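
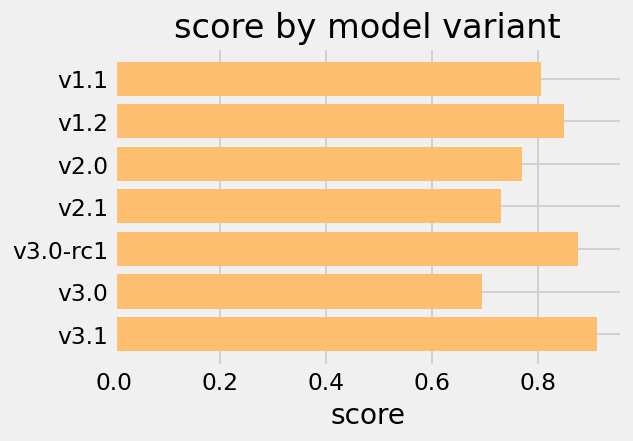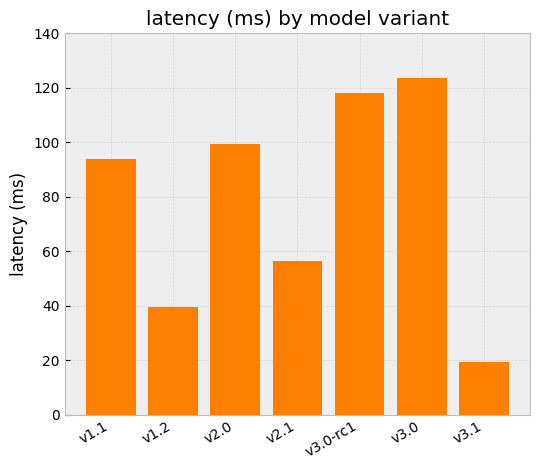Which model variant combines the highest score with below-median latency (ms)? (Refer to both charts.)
v3.1

Chart 2 median latency (ms) ≈ 100; below-median model variants: v1.2, v2.1, v3.1. Among those, v3.1 has the highest score (≈ 0.9).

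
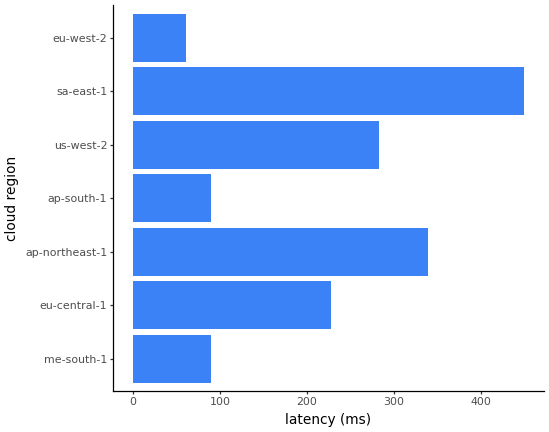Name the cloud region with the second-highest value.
Top 3: sa-east-1 ≈ 450, ap-northeast-1 ≈ 350, us-west-2 ≈ 300.

ap-northeast-1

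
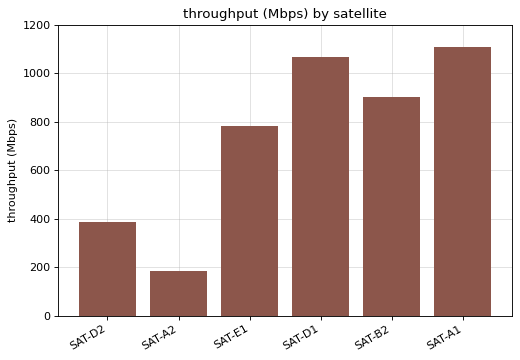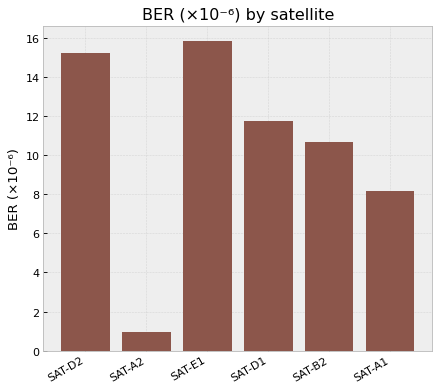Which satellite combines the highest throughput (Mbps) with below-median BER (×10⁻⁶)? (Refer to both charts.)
Chart 2 median BER (×10⁻⁶) ≈ 12; below-median satellites: SAT-A2, SAT-B2, SAT-A1. Among those, SAT-A1 has the highest throughput (Mbps) (≈ 1200).

SAT-A1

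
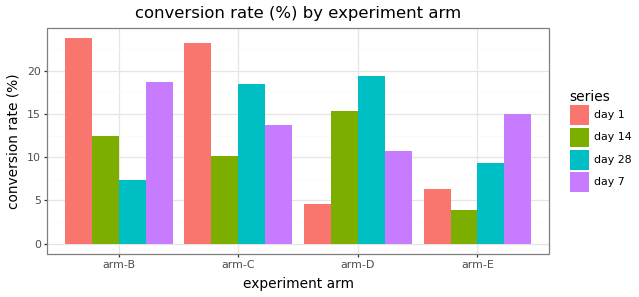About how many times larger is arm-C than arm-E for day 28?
arm-C ≈ 18, arm-E ≈ 10; 18/10 ≈ 1.8.

≈ 1.8×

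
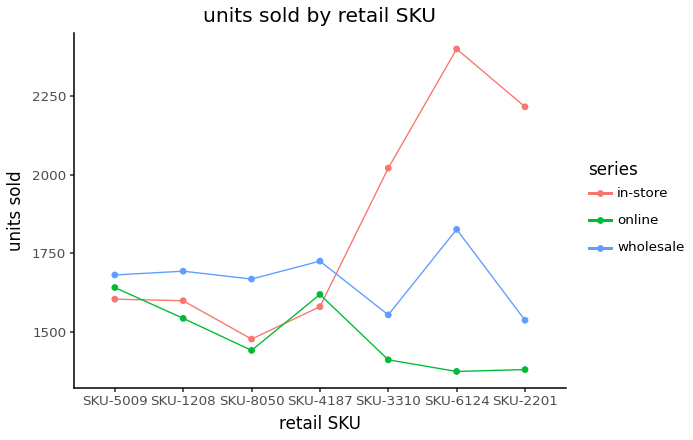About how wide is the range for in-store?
Max SKU-6124 ≈ 2400, min SKU-8050 ≈ 1500; range ≈ 900.

≈ 900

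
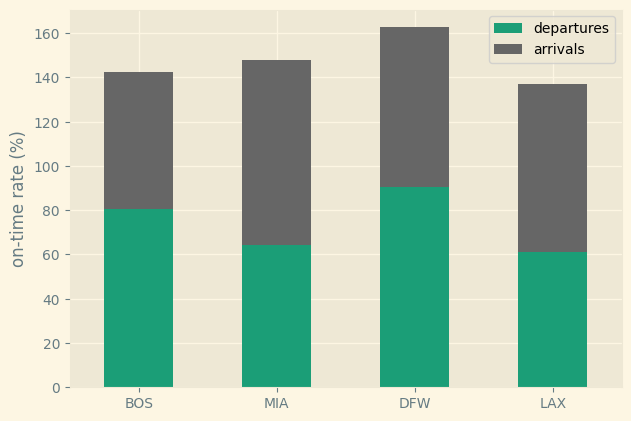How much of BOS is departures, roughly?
≈ 80

departures top ≈ 80, bottom ≈ 0; segment ≈ 80.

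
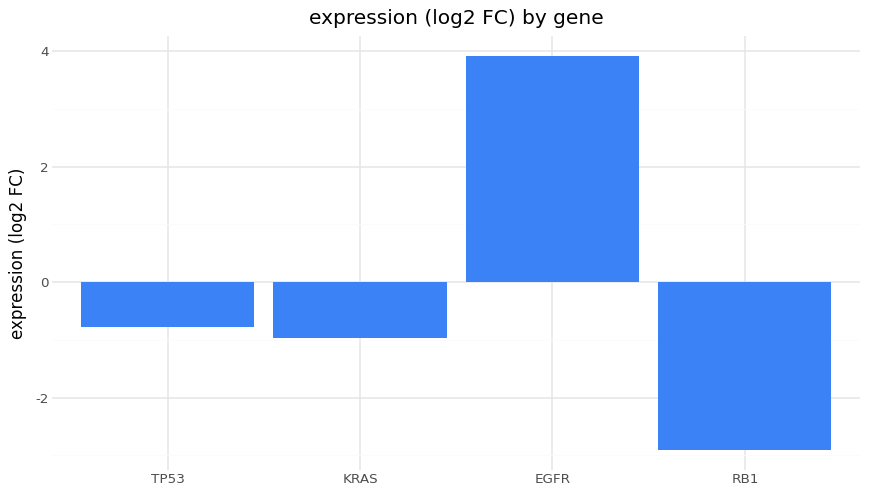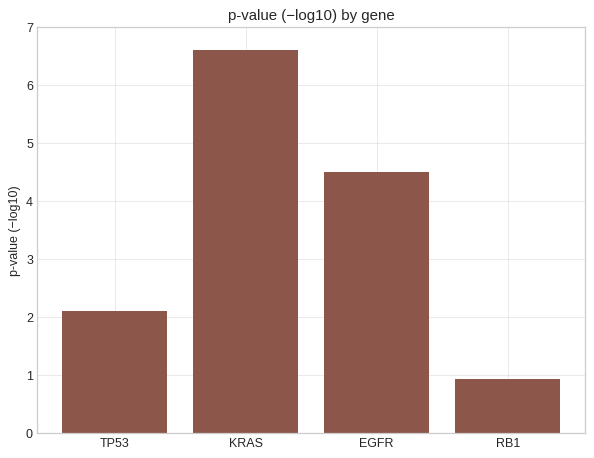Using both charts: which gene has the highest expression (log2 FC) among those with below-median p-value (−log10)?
Chart 2 median p-value (−log10) ≈ 3; below-median genes: TP53, RB1. Among those, TP53 has the highest expression (log2 FC) (≈ -1).

TP53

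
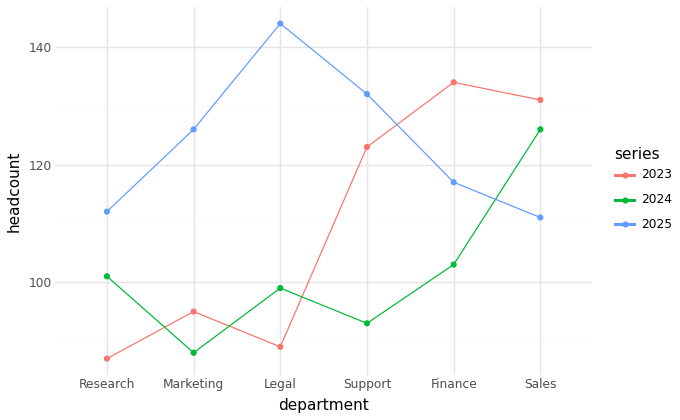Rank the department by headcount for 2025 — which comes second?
Support

Top 3 for 2025: Legal ≈ 145, Support ≈ 130, Marketing ≈ 125.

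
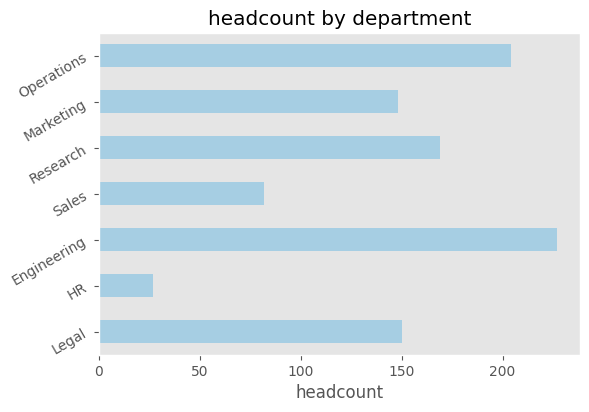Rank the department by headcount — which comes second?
Operations

Top 3: Engineering ≈ 220, Operations ≈ 200, Research ≈ 160.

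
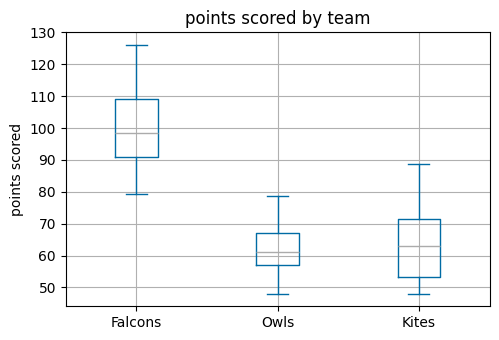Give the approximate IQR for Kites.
≈ 15

Q3 ≈ 70, Q1 ≈ 55; IQR ≈ 15.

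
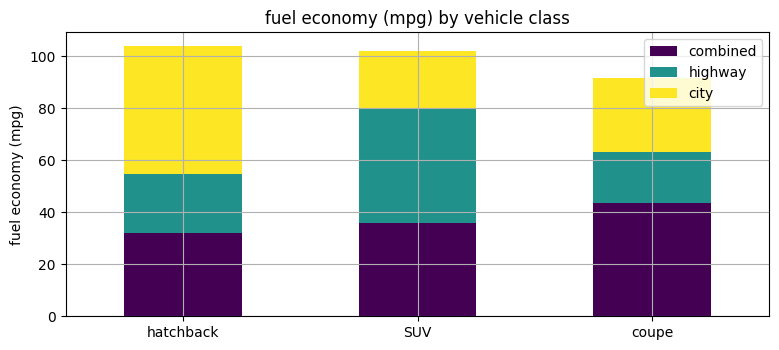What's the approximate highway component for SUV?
≈ 40

highway top ≈ 80, bottom ≈ 40; segment ≈ 40.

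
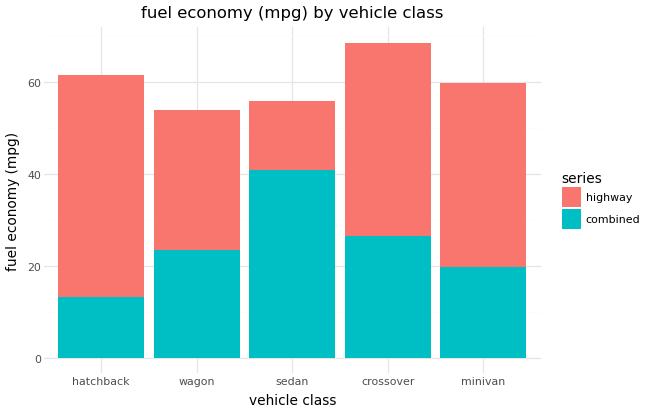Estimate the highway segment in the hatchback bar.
highway top ≈ 60, bottom ≈ 10; segment ≈ 50.

≈ 50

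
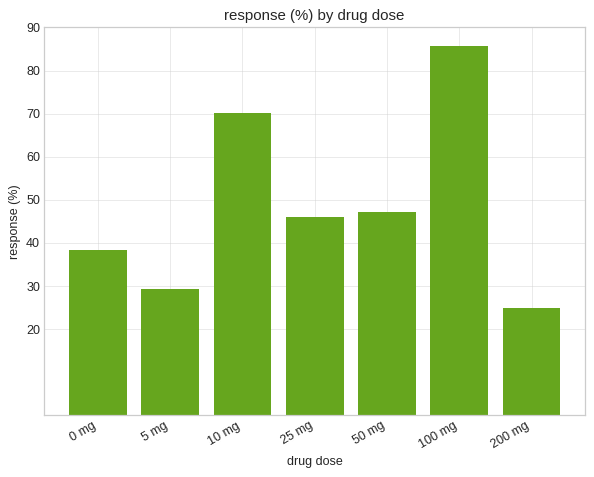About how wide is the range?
Max 100 mg ≈ 90, min 200 mg ≈ 20; range ≈ 70.

≈ 70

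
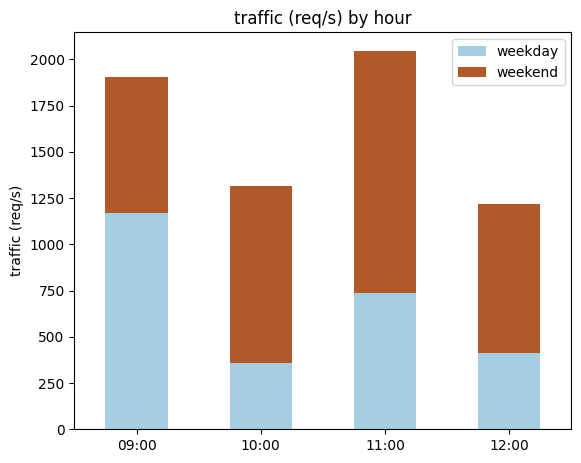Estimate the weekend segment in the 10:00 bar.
≈ 1000

weekend top ≈ 1400, bottom ≈ 400; segment ≈ 1000.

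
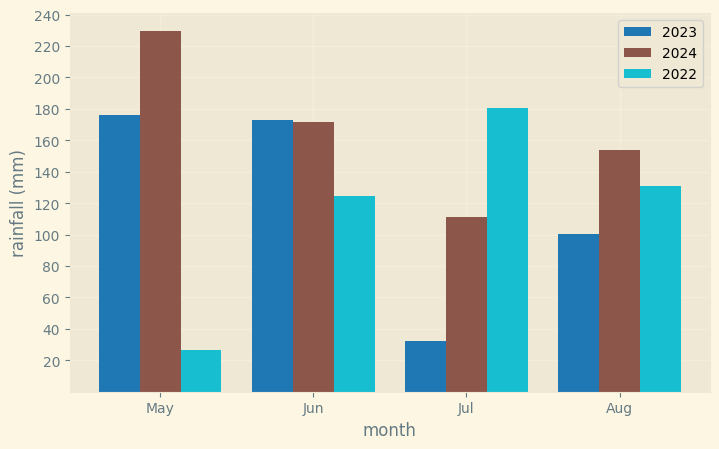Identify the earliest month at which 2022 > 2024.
Jul

Jun: 2022 ≈ 120 vs 2024 ≈ 180 (not yet); Jul: 2022 ≈ 180 vs 2024 ≈ 120 (first crossover).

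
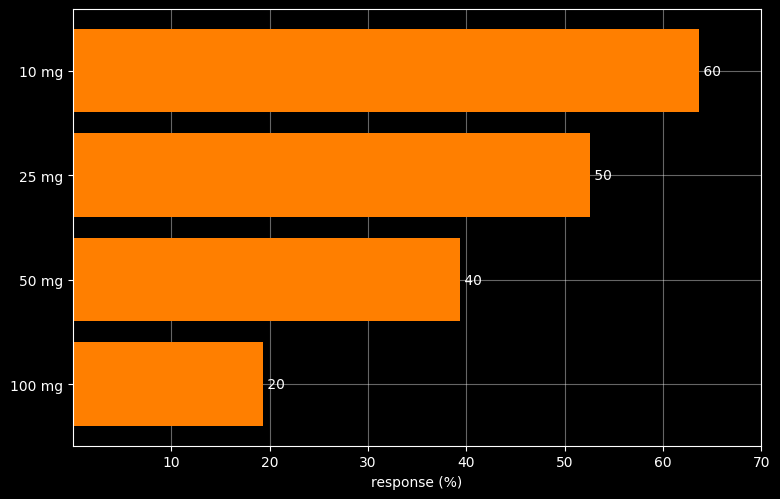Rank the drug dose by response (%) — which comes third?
50 mg

Top 4: 10 mg ≈ 60, 25 mg ≈ 50, 50 mg ≈ 40, 100 mg ≈ 20.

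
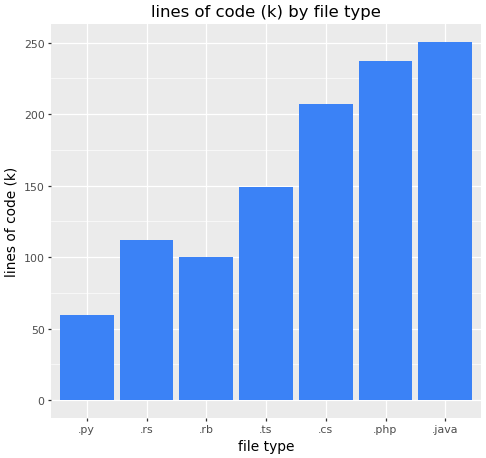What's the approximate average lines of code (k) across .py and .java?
≈ 150

(50 + 250) / 2 ≈ 150.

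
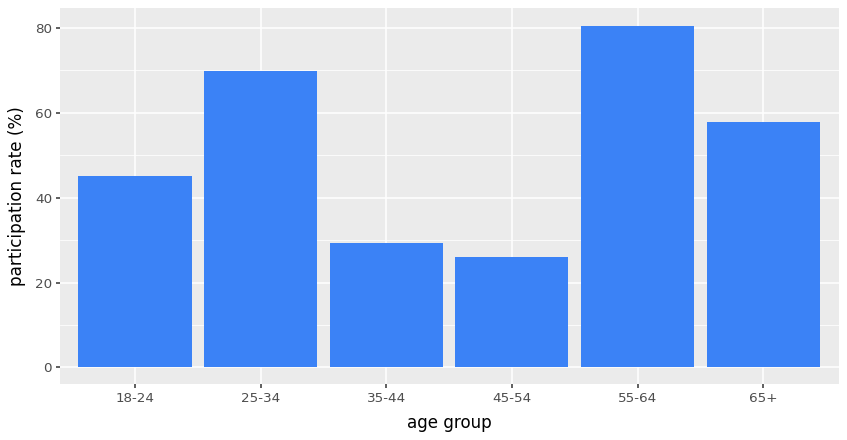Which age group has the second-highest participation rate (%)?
25-34

Top 3: 55-64 ≈ 80, 25-34 ≈ 70, 65+ ≈ 60.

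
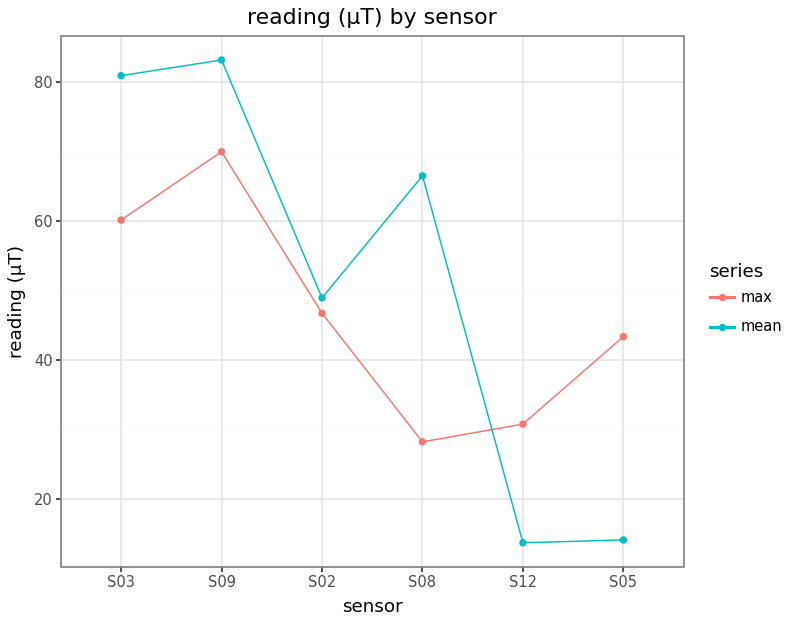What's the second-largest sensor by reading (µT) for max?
S03

Top 3 for max: S09 ≈ 70, S03 ≈ 60, S02 ≈ 50.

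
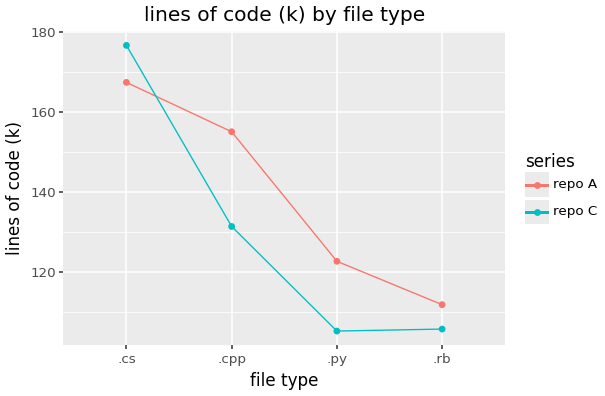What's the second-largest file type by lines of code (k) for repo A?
Top 3 for repo A: .cs ≈ 170, .cpp ≈ 160, .py ≈ 120.

.cpp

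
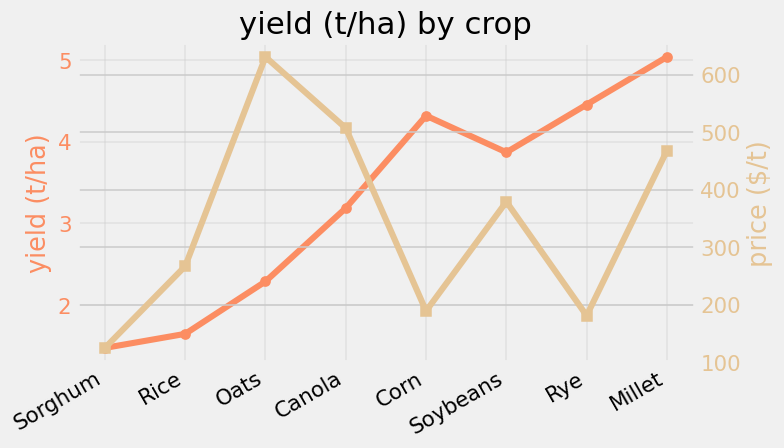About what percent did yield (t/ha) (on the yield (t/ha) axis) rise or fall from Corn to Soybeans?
Corn ≈ 4.5, Soybeans ≈ 4.0; (4.0 − 4.5) / 4.5 ≈ -11.1%.

≈ -11.1%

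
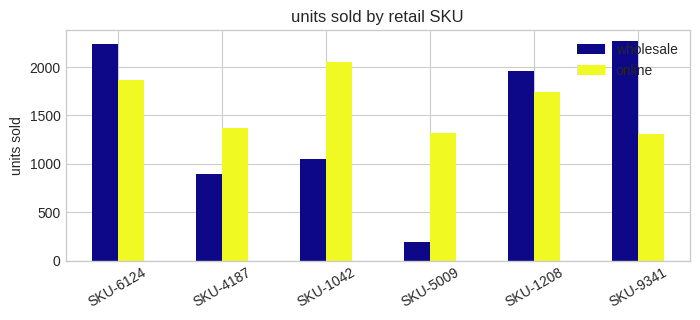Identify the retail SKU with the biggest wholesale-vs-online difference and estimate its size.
SKU-5009, ≈ 1200

SKU-5009: wholesale ≈ 200, online ≈ 1400 → gap ≈ 1200. Next-largest (SKU-1042) is only ≈ 1000.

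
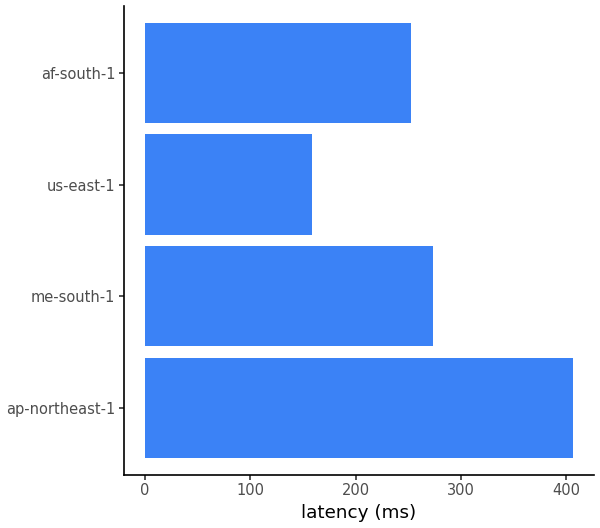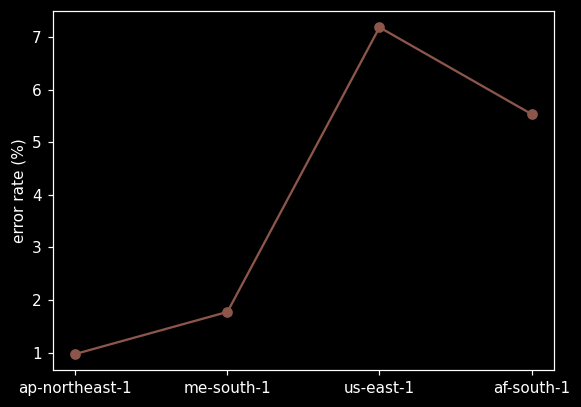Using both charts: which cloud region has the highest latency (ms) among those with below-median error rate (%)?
ap-northeast-1

Chart 2 median error rate (%) ≈ 4; below-median cloud regions: ap-northeast-1, me-south-1. Among those, ap-northeast-1 has the highest latency (ms) (≈ 400).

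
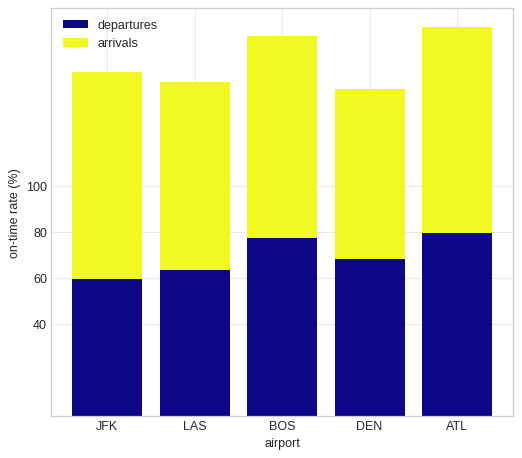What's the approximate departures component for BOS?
departures top ≈ 80, bottom ≈ 0; segment ≈ 80.

≈ 80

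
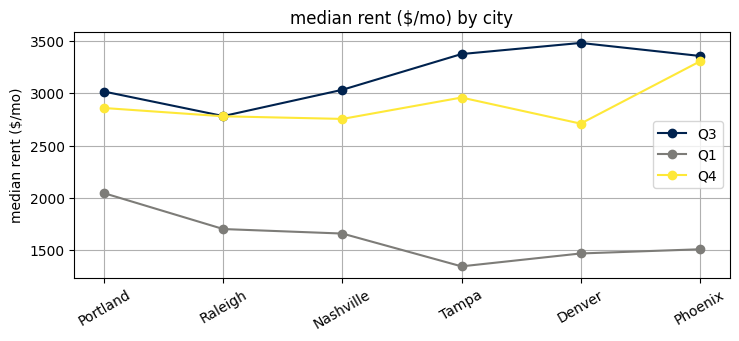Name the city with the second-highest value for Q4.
Tampa

Top 3 for Q4: Phoenix ≈ 3400, Tampa ≈ 3000, Portland ≈ 2800.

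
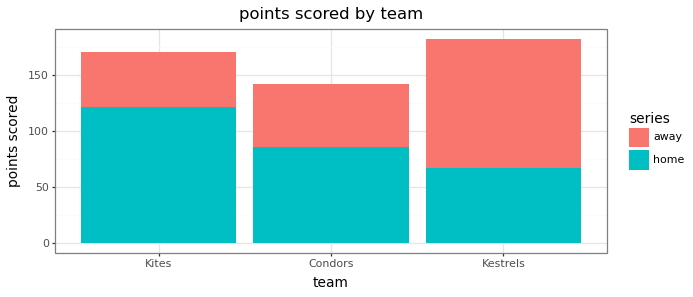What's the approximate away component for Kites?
≈ 40

away top ≈ 160, bottom ≈ 120; segment ≈ 40.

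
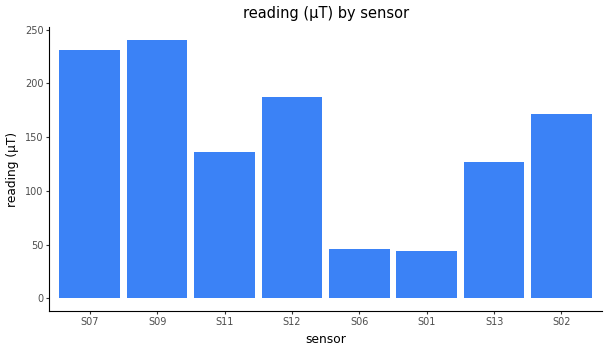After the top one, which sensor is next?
S07

Top 3: S09 ≈ 250, S07 ≈ 225, S12 ≈ 175.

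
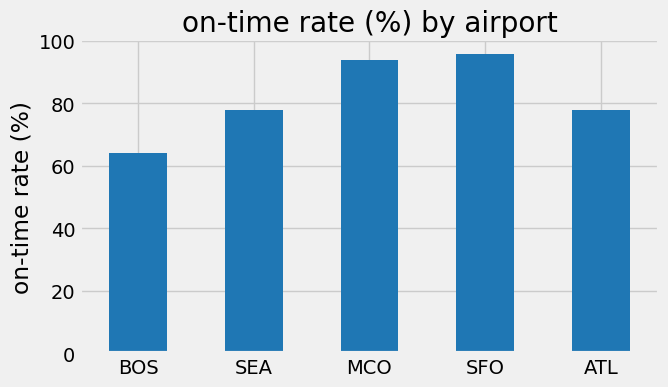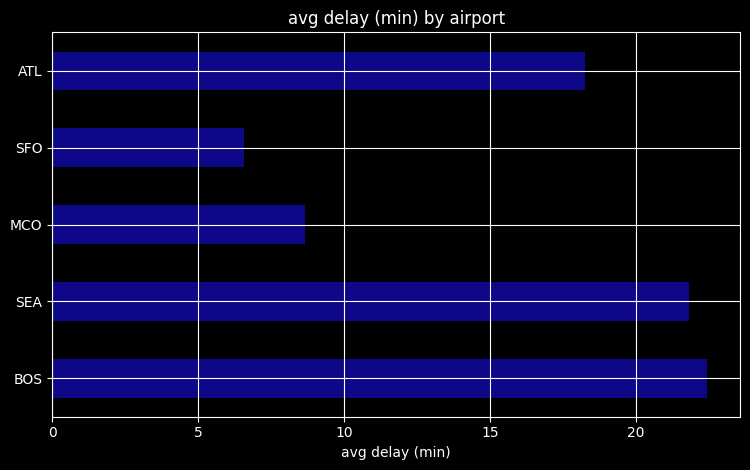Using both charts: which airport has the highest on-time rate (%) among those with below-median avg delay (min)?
SFO

Chart 2 median avg delay (min) ≈ 20; below-median airports: MCO, SFO. Among those, SFO has the highest on-time rate (%) (≈ 100).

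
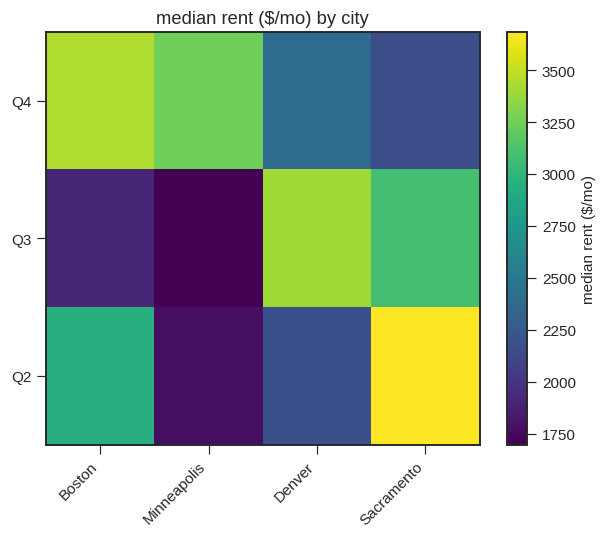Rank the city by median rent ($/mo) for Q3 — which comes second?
Top 3 for Q3: Denver ≈ 3400, Sacramento ≈ 3000, Boston ≈ 2000.

Sacramento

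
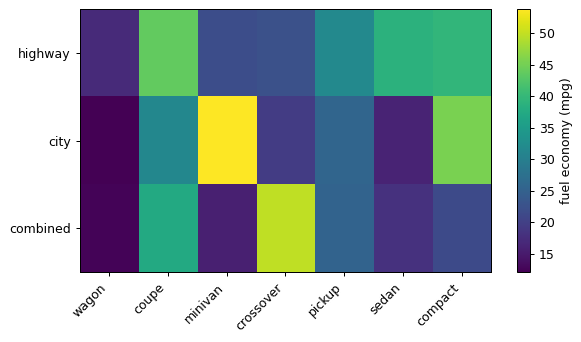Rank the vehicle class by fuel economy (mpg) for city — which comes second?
Top 3 for city: minivan ≈ 55, compact ≈ 45, coupe ≈ 30.

compact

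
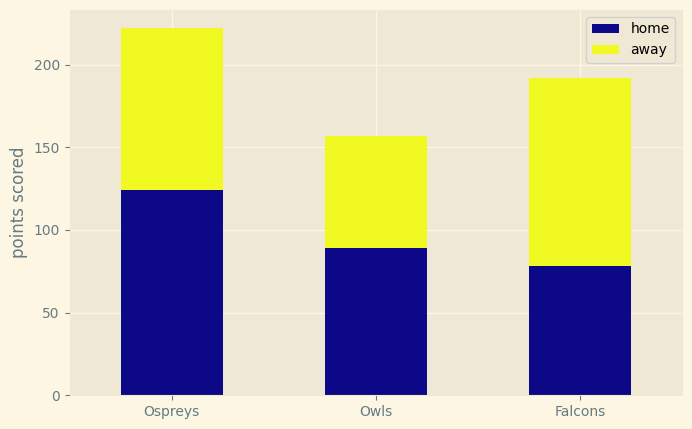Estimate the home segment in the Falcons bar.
≈ 80

home top ≈ 80, bottom ≈ 0; segment ≈ 80.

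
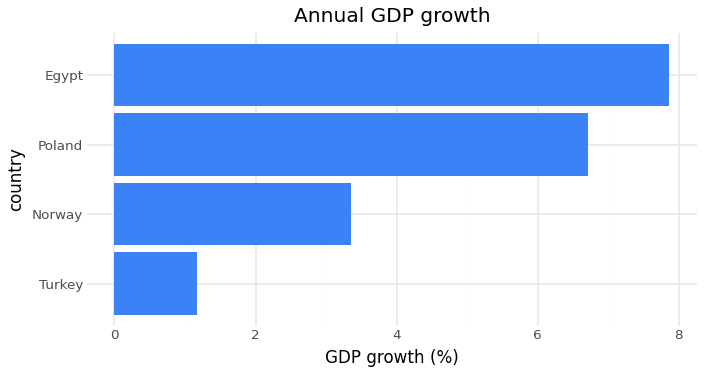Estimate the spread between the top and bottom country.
Max Egypt ≈ 8, min Turkey ≈ 1; range ≈ 7.

≈ 7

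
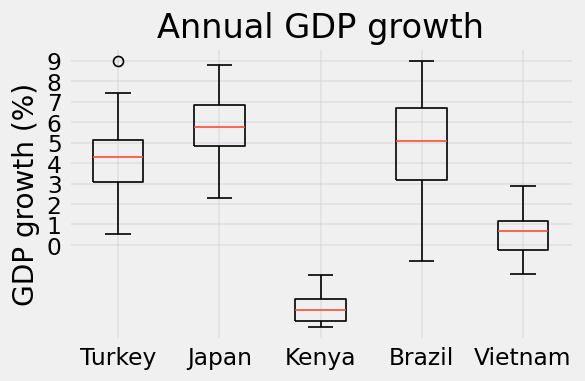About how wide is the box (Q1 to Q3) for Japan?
≈ 2

Q3 ≈ 7, Q1 ≈ 5; IQR ≈ 2.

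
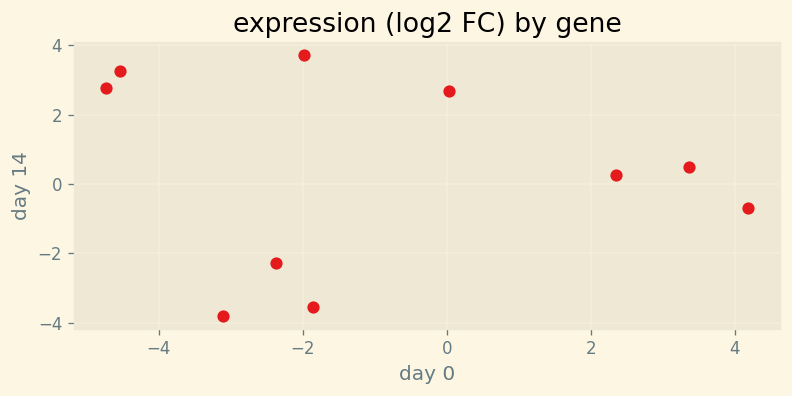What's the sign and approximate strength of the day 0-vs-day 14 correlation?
Points are roughly uncorrelated; weak (|r| ≈ 0.1).

no clear correlation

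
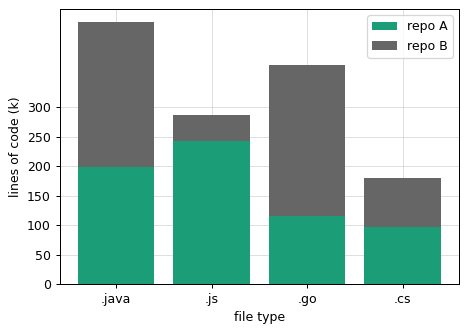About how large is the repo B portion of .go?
repo B top ≈ 350, bottom ≈ 100; segment ≈ 250.

≈ 250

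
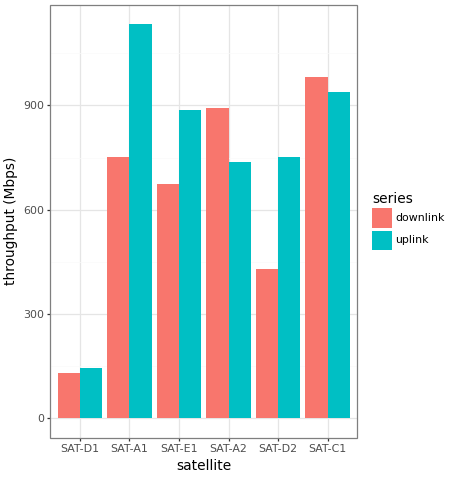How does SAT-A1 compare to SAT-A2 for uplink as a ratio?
≈ 1.57×

SAT-A1 ≈ 1100, SAT-A2 ≈ 700; 1100/700 ≈ 1.57.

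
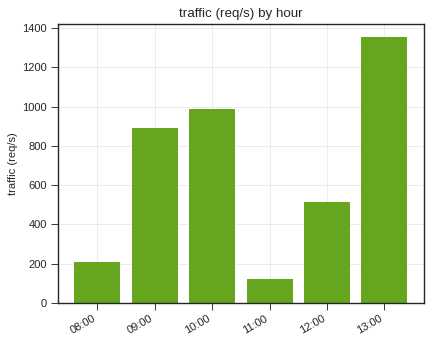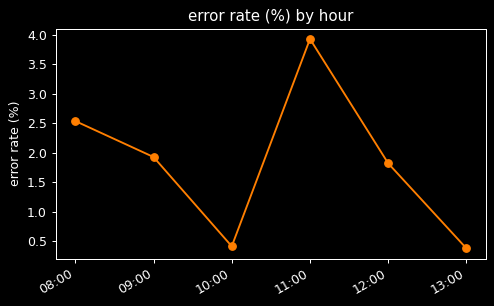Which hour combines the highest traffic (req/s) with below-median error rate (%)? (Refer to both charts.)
Chart 2 median error rate (%) ≈ 2; below-median hours: 10:00, 12:00, 13:00. Among those, 13:00 has the highest traffic (req/s) (≈ 1400).

13:00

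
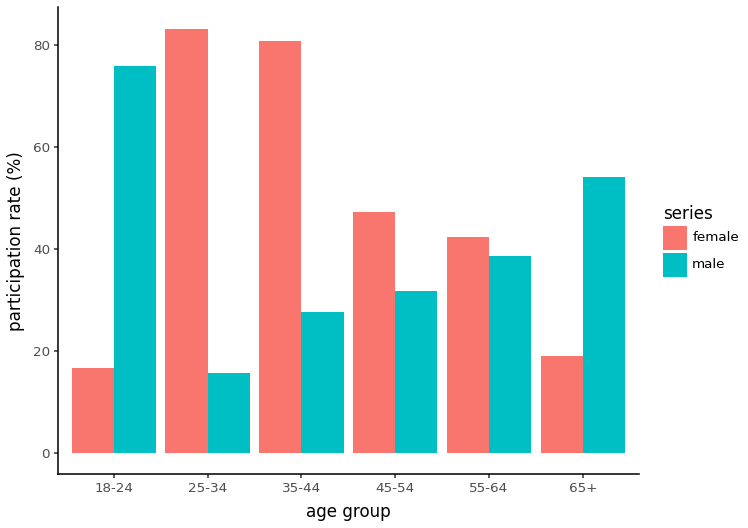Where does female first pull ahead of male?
18-24: female ≈ 20 vs male ≈ 80 (not yet); 25-34: female ≈ 80 vs male ≈ 20 (first crossover).

25-34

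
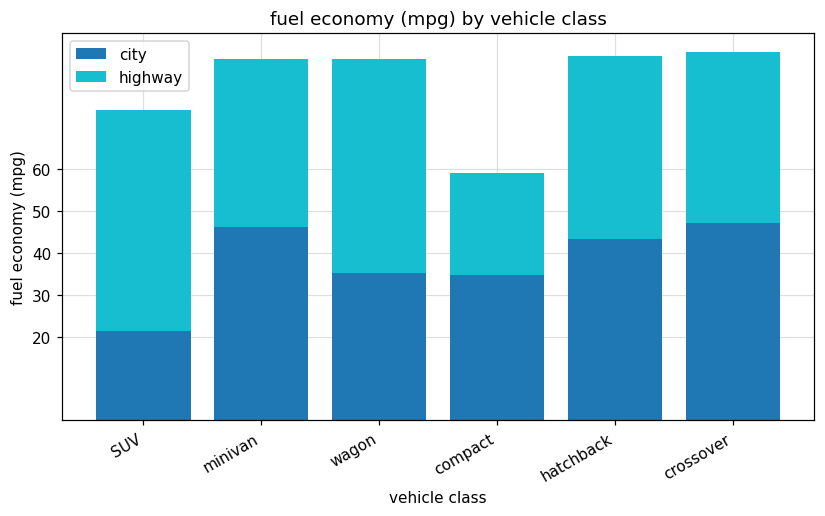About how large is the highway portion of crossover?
highway top ≈ 90, bottom ≈ 50; segment ≈ 40.

≈ 40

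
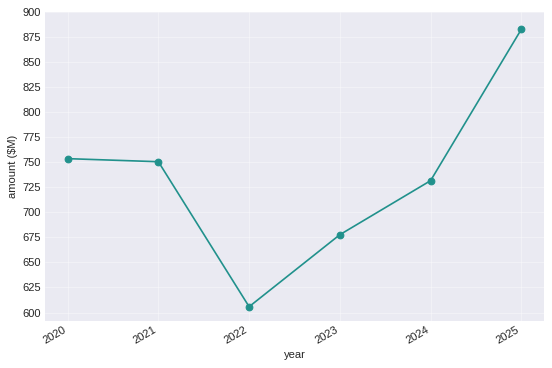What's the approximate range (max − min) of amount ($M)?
Max 2025 ≈ 875, min 2022 ≈ 600; range ≈ 275.

≈ 275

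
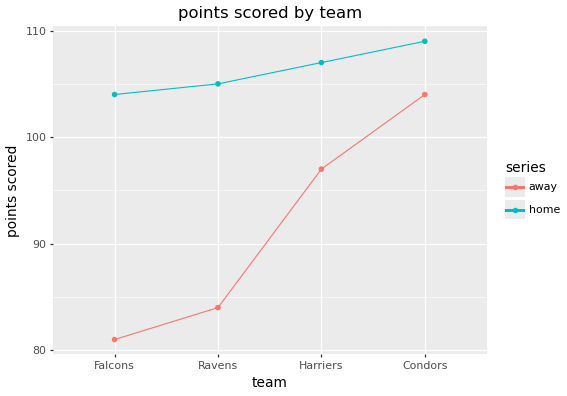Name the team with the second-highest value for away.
Harriers

Top 3 for away: Condors ≈ 105, Harriers ≈ 95, Ravens ≈ 85.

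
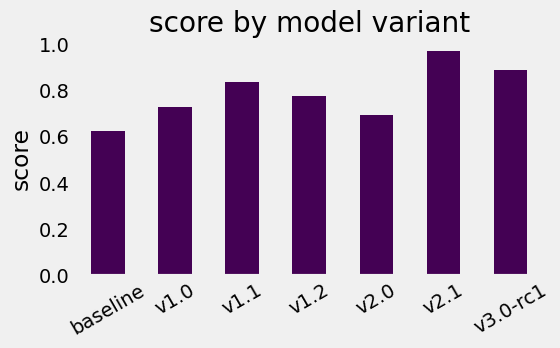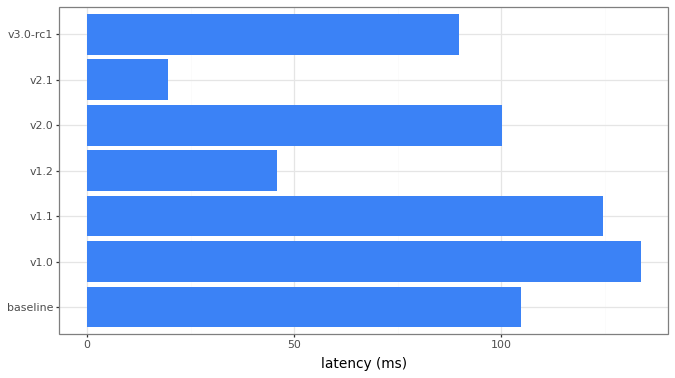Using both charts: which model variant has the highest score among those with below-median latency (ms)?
Chart 2 median latency (ms) ≈ 100; below-median model variants: v1.2, v2.1, v3.0-rc1. Among those, v2.1 has the highest score (≈ 1).

v2.1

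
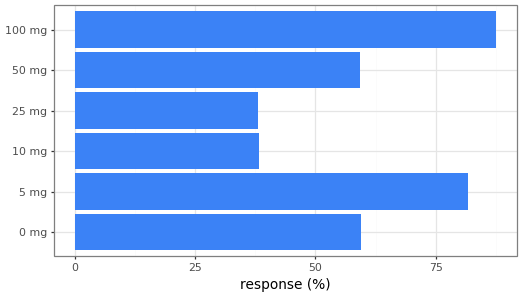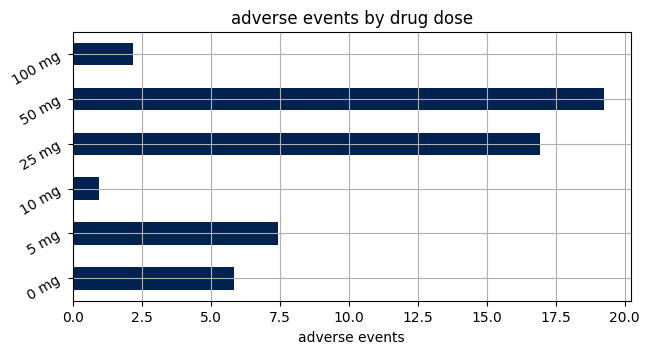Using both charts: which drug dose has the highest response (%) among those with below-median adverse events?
100 mg

Chart 2 median adverse events ≈ 6; below-median drug doses: 0 mg, 10 mg, 100 mg. Among those, 100 mg has the highest response (%) (≈ 90).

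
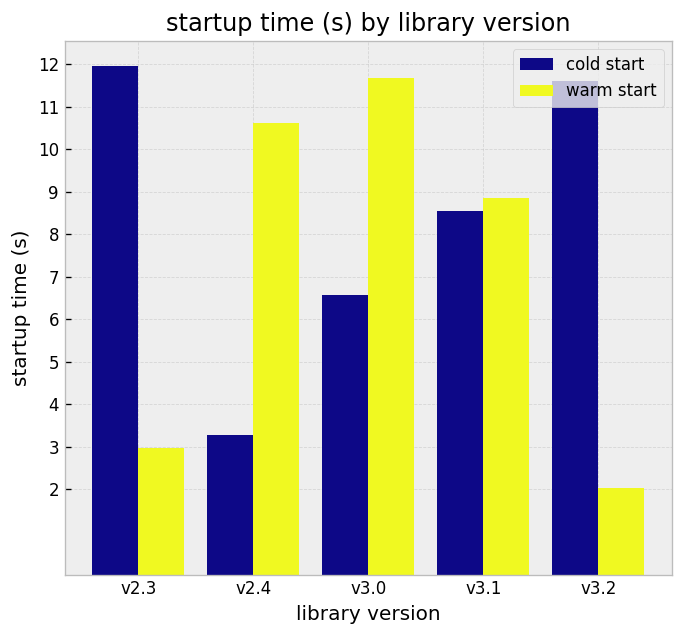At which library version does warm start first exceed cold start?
v2.3: warm start ≈ 3 vs cold start ≈ 12 (not yet); v2.4: warm start ≈ 11 vs cold start ≈ 3 (first crossover).

v2.4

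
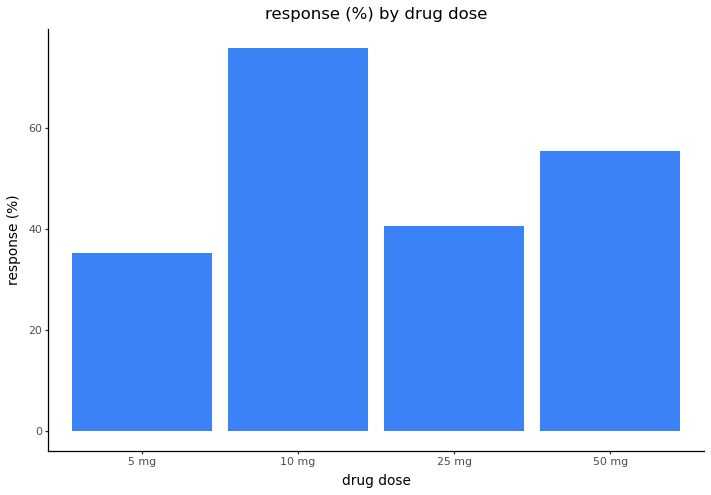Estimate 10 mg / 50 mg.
10 mg ≈ 80, 50 mg ≈ 60; 80/60 ≈ 1.33.

≈ 1.33×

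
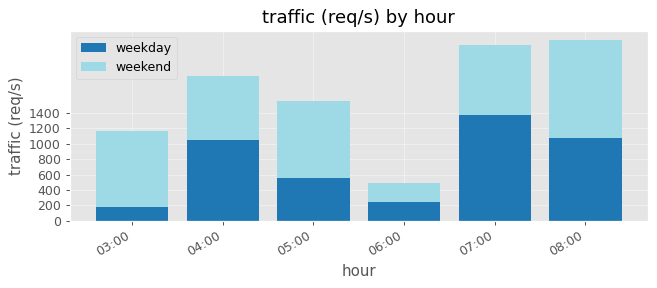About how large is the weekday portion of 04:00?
≈ 1000

weekday top ≈ 1000, bottom ≈ 0; segment ≈ 1000.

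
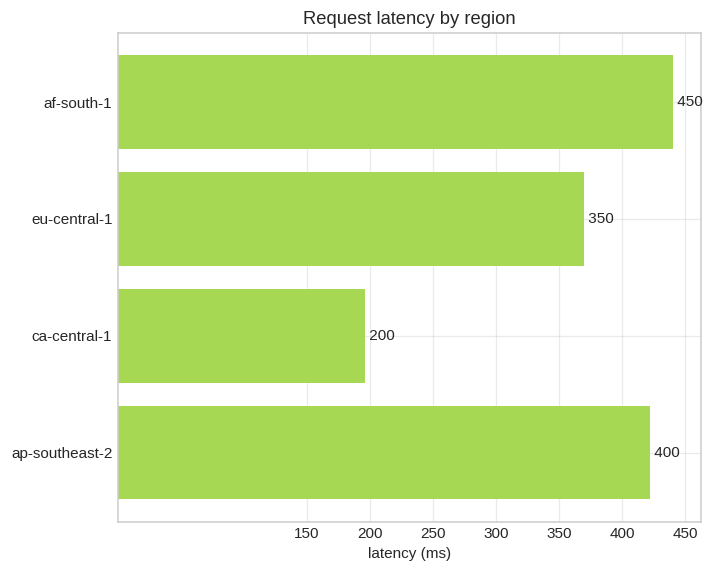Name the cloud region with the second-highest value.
Top 3: af-south-1 ≈ 450, ap-southeast-2 ≈ 400, eu-central-1 ≈ 350.

ap-southeast-2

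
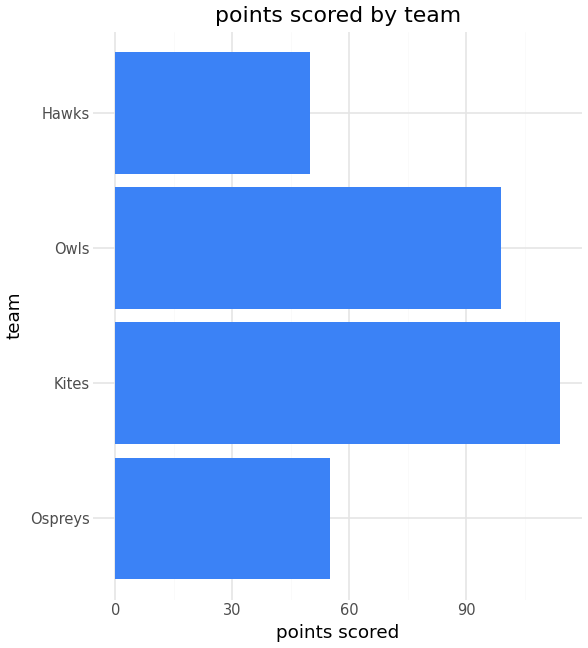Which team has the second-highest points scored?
Owls

Top 3: Kites ≈ 110, Owls ≈ 100, Ospreys ≈ 60.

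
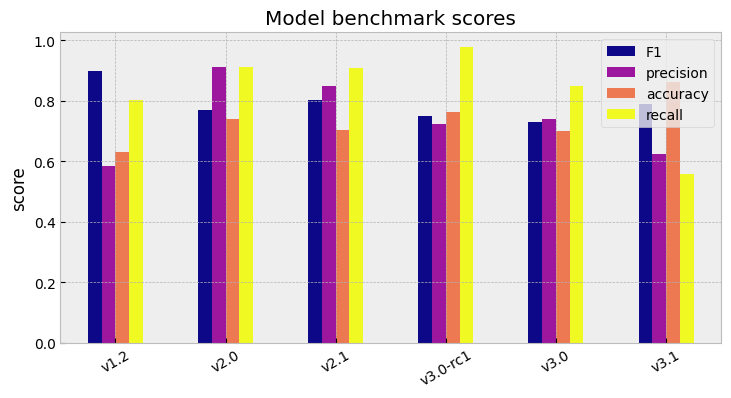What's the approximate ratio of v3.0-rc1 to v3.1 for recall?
v3.0-rc1 ≈ 1.0, v3.1 ≈ 0.6; 1.0/0.6 ≈ 1.67.

≈ 1.67×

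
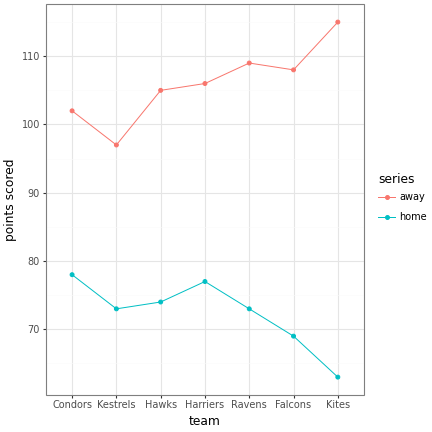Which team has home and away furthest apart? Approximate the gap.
Kites: home ≈ 65, away ≈ 115 → gap ≈ 50. Next-largest (Falcons) is only ≈ 40.

Kites, ≈ 50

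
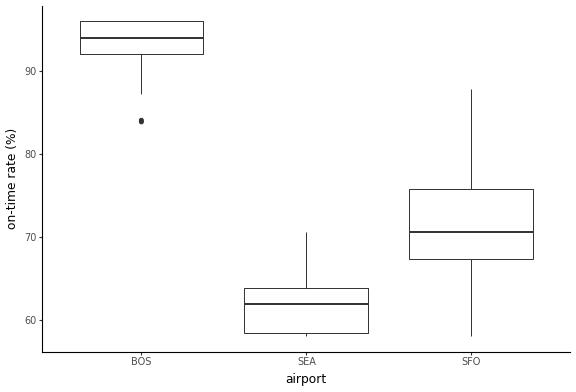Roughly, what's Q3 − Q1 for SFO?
Q3 ≈ 75, Q1 ≈ 65; IQR ≈ 10.

≈ 10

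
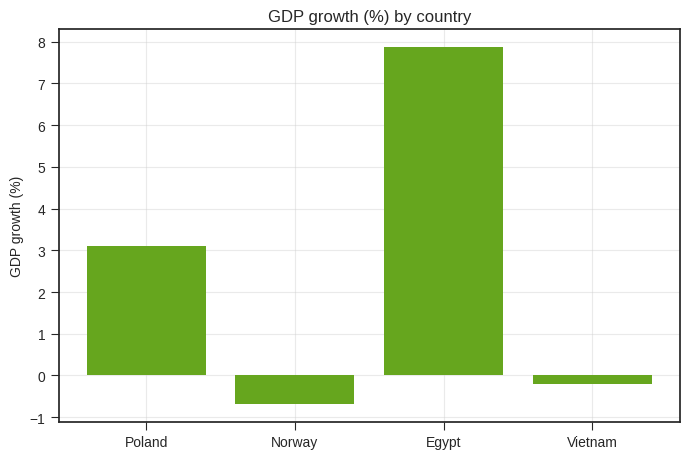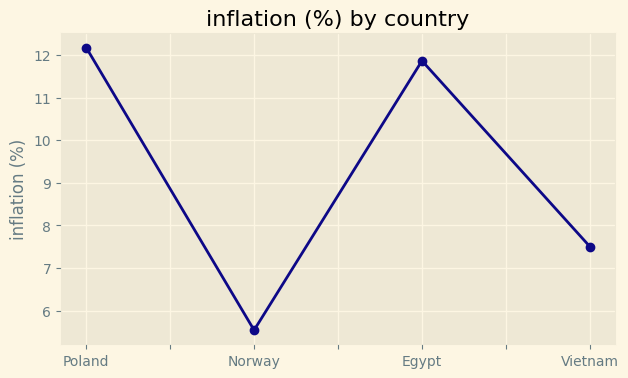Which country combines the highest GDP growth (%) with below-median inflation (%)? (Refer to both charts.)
Vietnam

Chart 2 median inflation (%) ≈ 10; below-median countries: Norway, Vietnam. Among those, Vietnam has the highest GDP growth (%) (≈ 0).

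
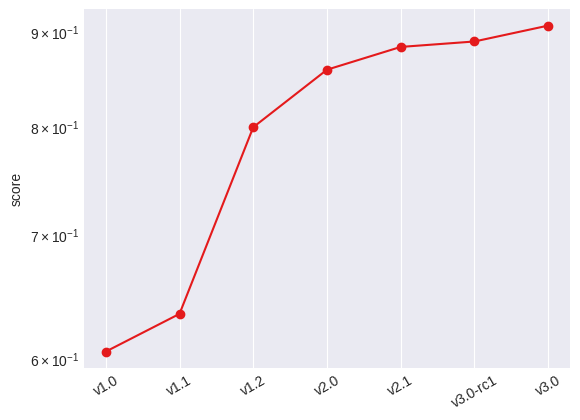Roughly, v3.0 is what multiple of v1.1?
v3.0 ≈ 0.90, v1.1 ≈ 0.65; 0.90/0.65 ≈ 1.38.

≈ 1.38×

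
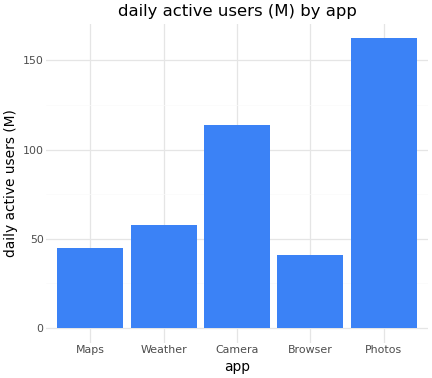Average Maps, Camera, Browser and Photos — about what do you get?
≈ 90

(40 + 120 + 40 + 160) / 4 ≈ 90.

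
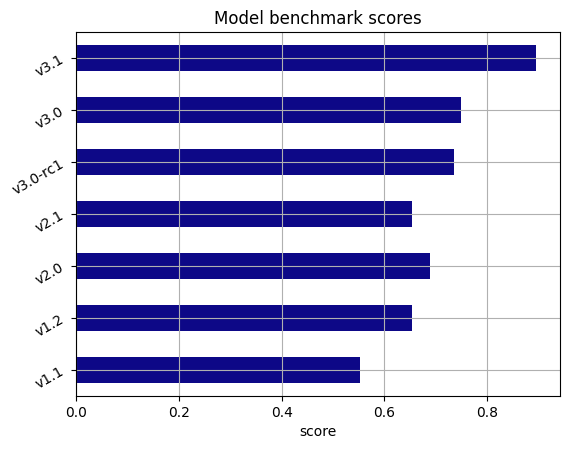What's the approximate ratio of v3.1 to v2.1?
≈ 1.29×

v3.1 ≈ 0.9, v2.1 ≈ 0.7; 0.9/0.7 ≈ 1.29.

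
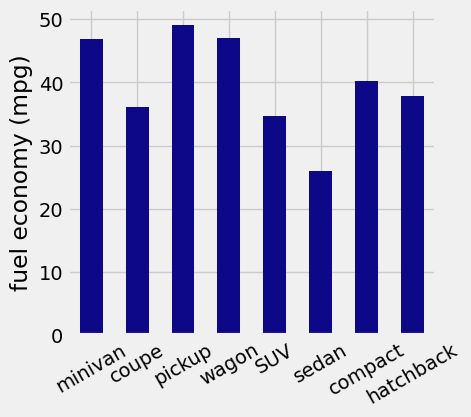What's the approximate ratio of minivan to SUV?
≈ 1.29×

minivan ≈ 45, SUV ≈ 35; 45/35 ≈ 1.29.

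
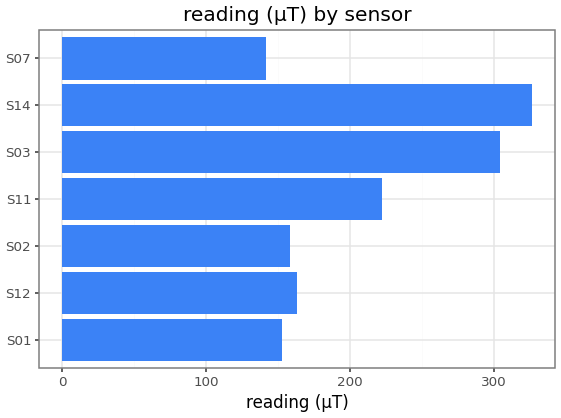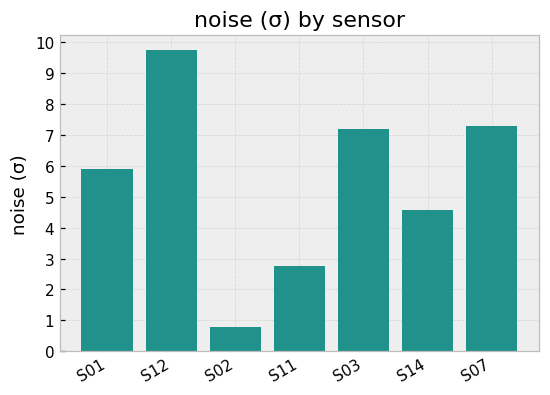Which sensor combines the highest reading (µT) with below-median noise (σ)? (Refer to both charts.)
Chart 2 median noise (σ) ≈ 6; below-median sensors: S02, S11, S14. Among those, S14 has the highest reading (µT) (≈ 350).

S14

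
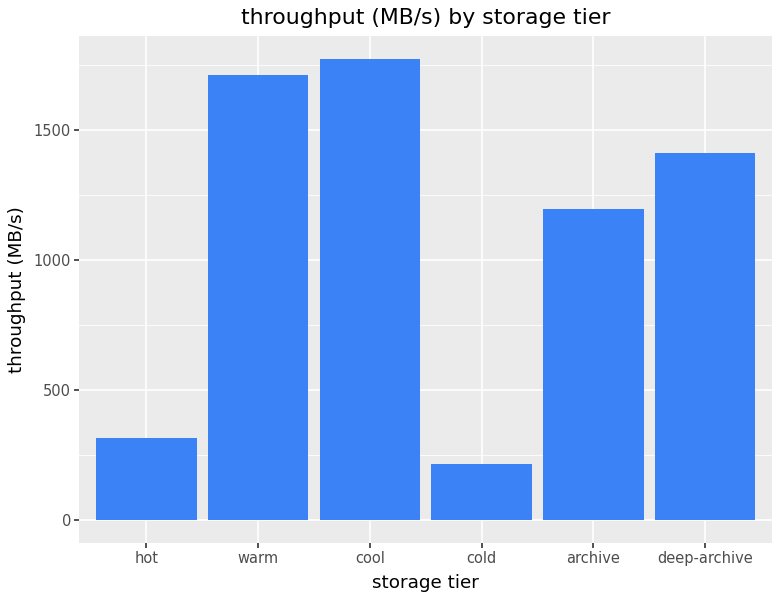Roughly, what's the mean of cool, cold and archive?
(1800 + 200 + 1200) / 3 ≈ 1067.

≈ 1067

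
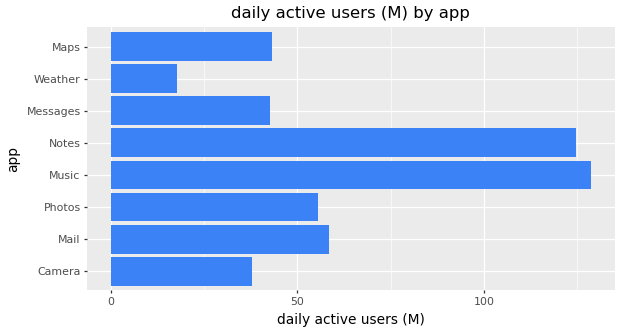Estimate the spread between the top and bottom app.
Max Music ≈ 120, min Weather ≈ 20; range ≈ 100.

≈ 100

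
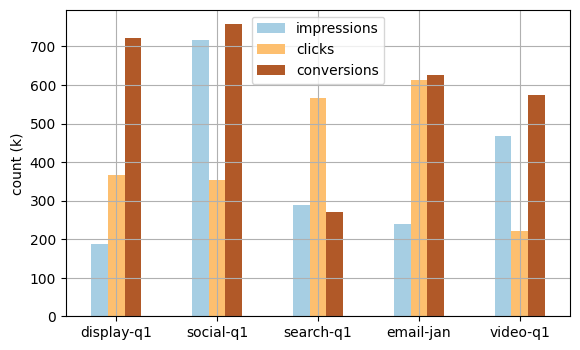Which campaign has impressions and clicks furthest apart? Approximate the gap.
email-jan: impressions ≈ 200, clicks ≈ 600 → gap ≈ 400. Next-largest (social-q1) is only ≈ 300.

email-jan, ≈ 400 k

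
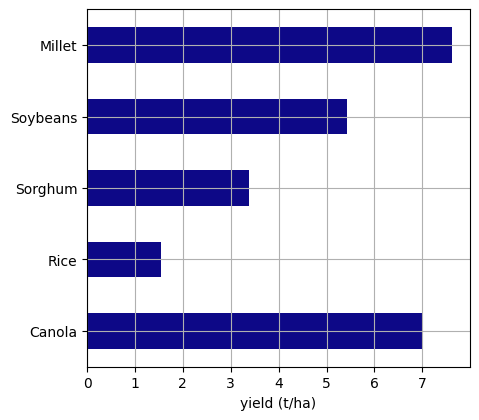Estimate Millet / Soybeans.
≈ 1.6×

Millet ≈ 8, Soybeans ≈ 5; 8/5 ≈ 1.6.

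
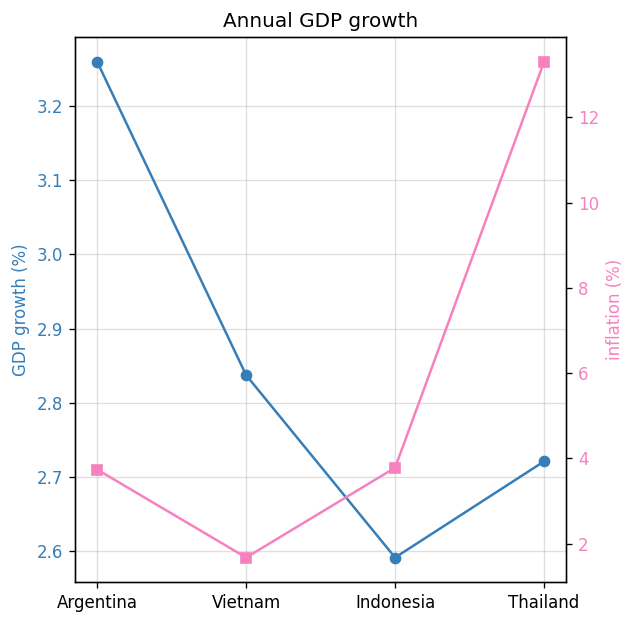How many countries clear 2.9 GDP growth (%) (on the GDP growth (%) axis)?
Above 2.9: Argentina.

1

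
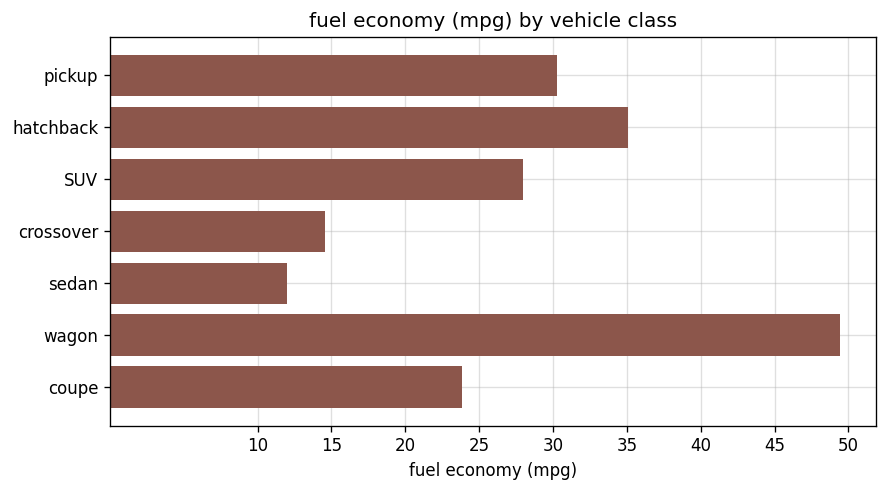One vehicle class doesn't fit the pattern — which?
wagon ≈ 50; the rest sit between ≈ 10 and ≈ 35.

wagon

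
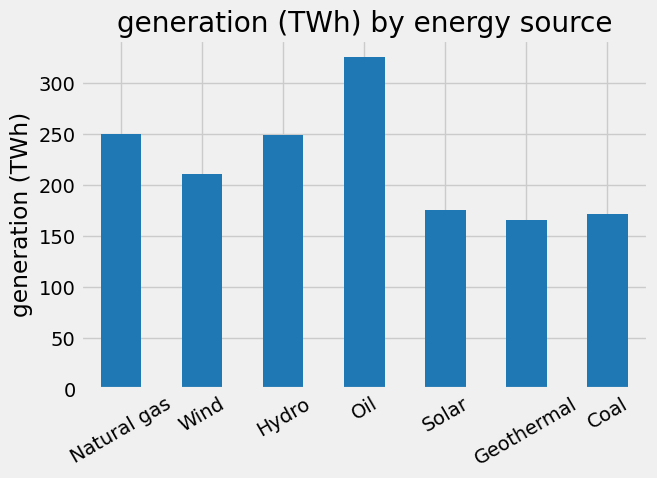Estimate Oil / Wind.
≈ 1.75×

Oil ≈ 350, Wind ≈ 200; 350/200 ≈ 1.75.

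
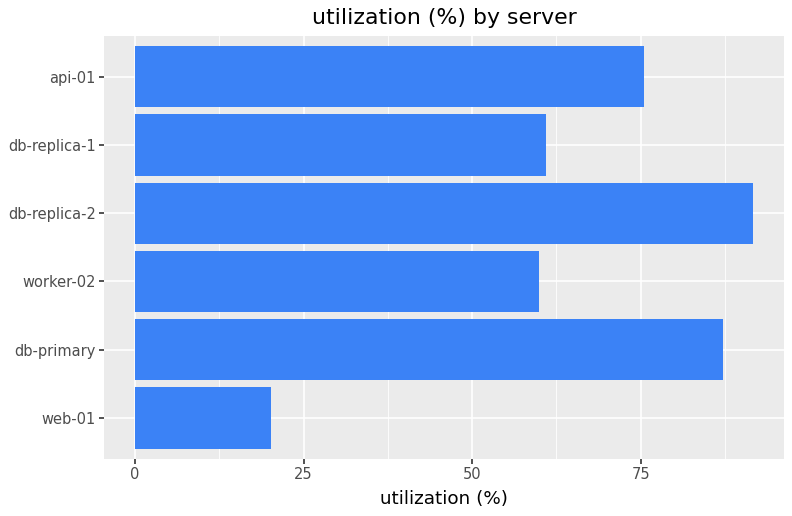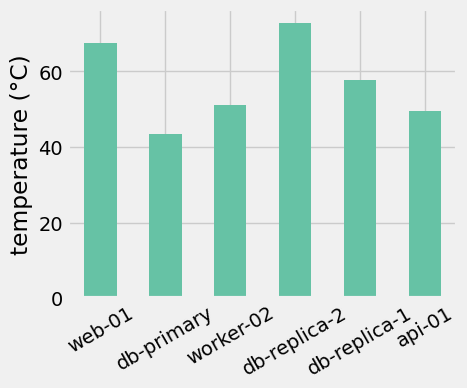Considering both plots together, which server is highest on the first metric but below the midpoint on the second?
Chart 2 median temperature (°C) ≈ 50; below-median servers: db-primary, worker-02, api-01. Among those, db-primary has the highest utilization (%) (≈ 90).

db-primary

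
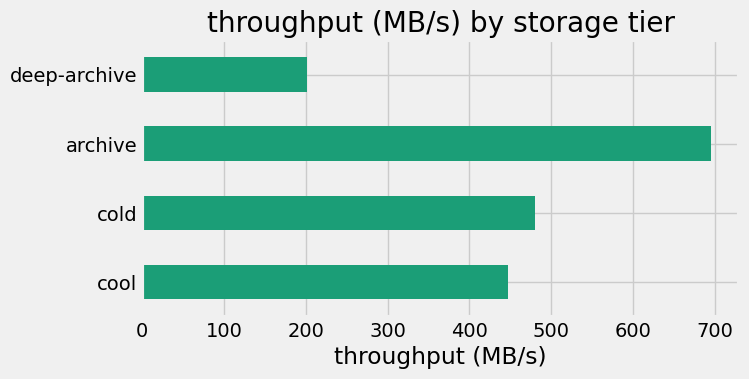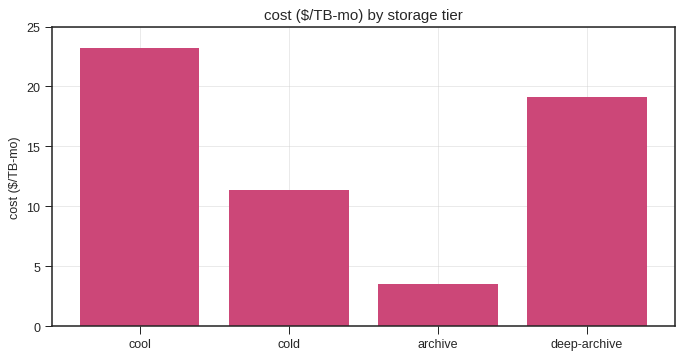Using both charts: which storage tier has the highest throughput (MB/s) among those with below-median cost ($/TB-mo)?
archive

Chart 2 median cost ($/TB-mo) ≈ 15; below-median storage tiers: cold, archive. Among those, archive has the highest throughput (MB/s) (≈ 700).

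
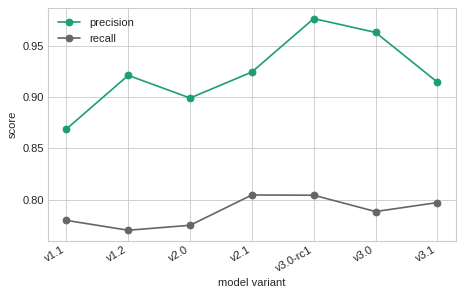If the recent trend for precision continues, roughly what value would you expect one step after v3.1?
≈ 0.89

Last three: 0.98, 0.96, 0.92 → slope ≈ -0.03/step → next ≈ 0.89.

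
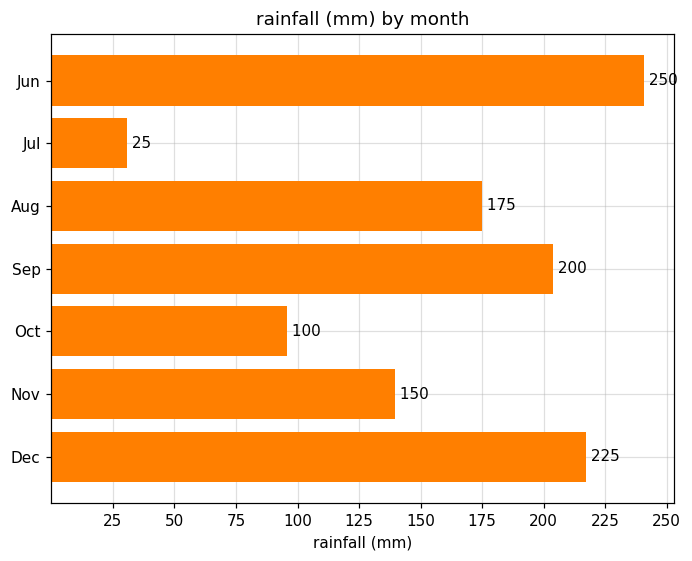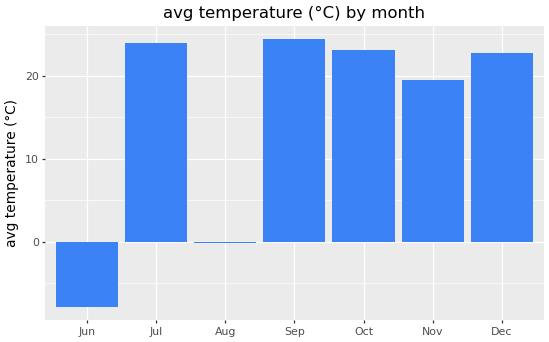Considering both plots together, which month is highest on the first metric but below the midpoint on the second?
Chart 2 median avg temperature (°C) ≈ 25; below-median months: Jun, Aug, Nov. Among those, Jun has the highest rainfall (mm) (≈ 250).

Jun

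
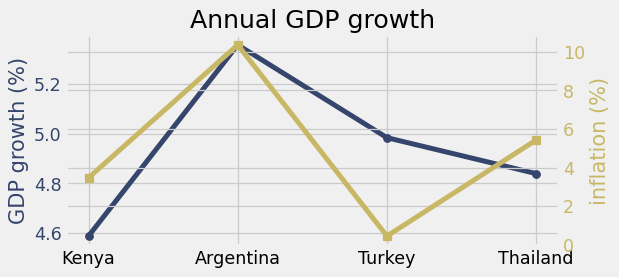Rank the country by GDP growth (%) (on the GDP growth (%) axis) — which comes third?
Top 4 (on the GDP growth (%) axis): Argentina ≈ 5.4, Turkey ≈ 5.0, Thailand ≈ 4.8, Kenya ≈ 4.6.

Thailand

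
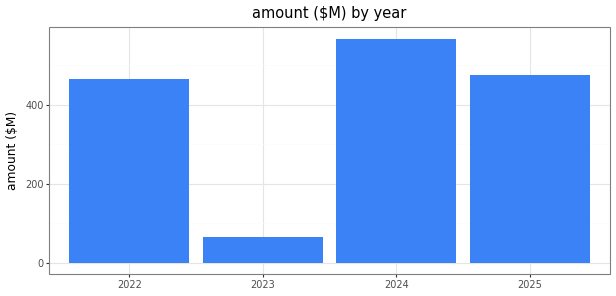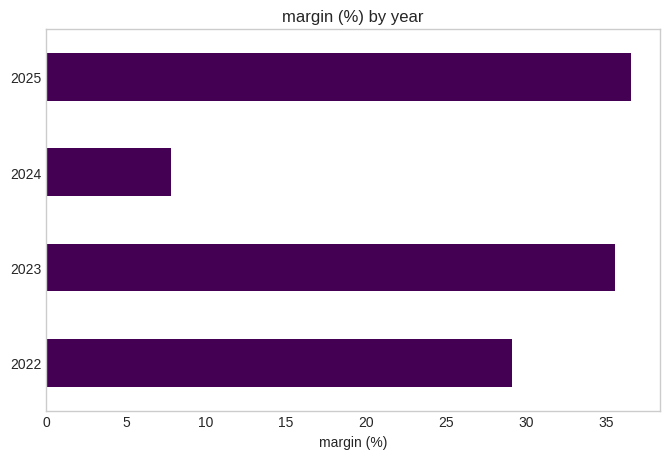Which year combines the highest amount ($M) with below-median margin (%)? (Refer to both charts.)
Chart 2 median margin (%) ≈ 30; below-median years: 2022, 2024. Among those, 2024 has the highest amount ($M) (≈ 600).

2024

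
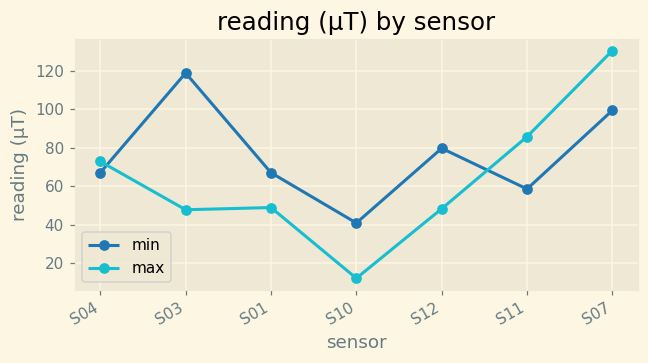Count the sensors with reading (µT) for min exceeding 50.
6

Above 50: S04, S03, S01, S12, S11, S07.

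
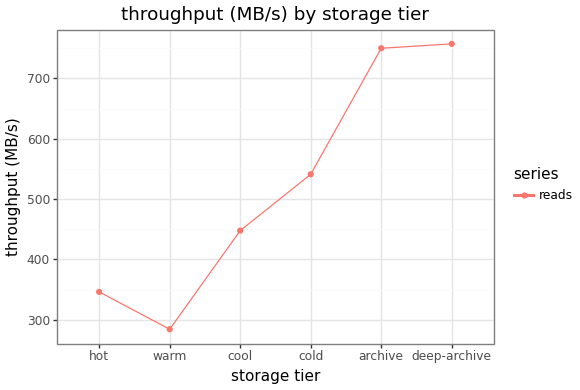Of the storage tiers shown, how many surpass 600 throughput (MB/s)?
Above 600: archive, deep-archive.

2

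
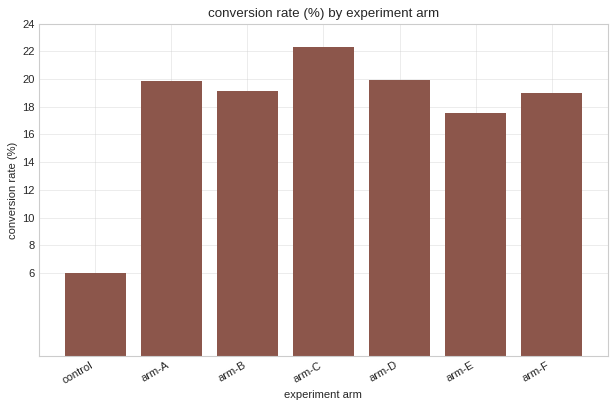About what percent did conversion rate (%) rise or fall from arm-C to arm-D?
arm-C ≈ 22, arm-D ≈ 20; (20 − 22) / 22 ≈ -9.1%.

≈ -9.1%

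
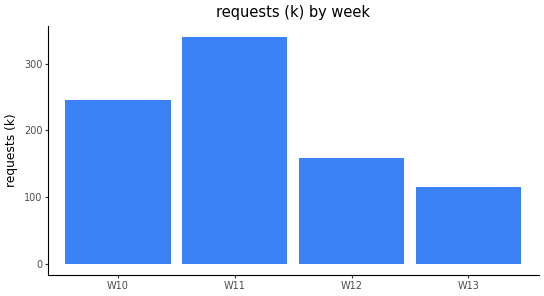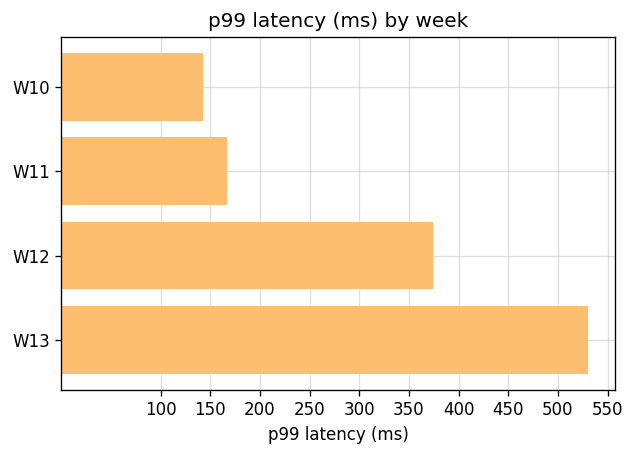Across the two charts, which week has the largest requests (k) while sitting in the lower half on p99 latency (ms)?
W11

Chart 2 median p99 latency (ms) ≈ 250; below-median weeks: W10, W11. Among those, W11 has the highest requests (k) (≈ 350).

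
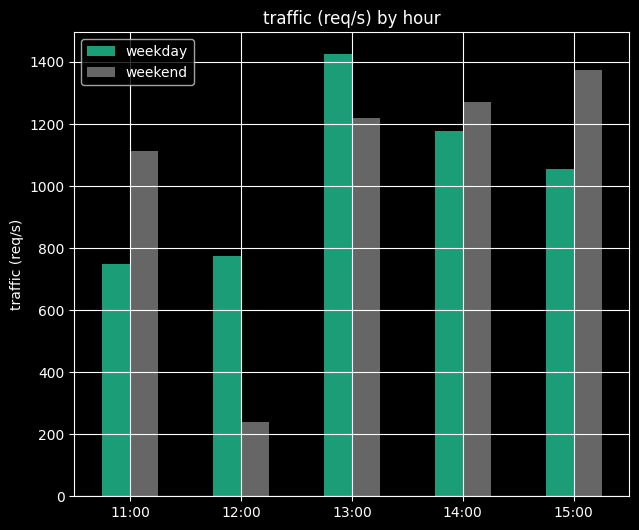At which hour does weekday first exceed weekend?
11:00: weekday ≈ 800 vs weekend ≈ 1200 (not yet); 12:00: weekday ≈ 800 vs weekend ≈ 200 (first crossover).

12:00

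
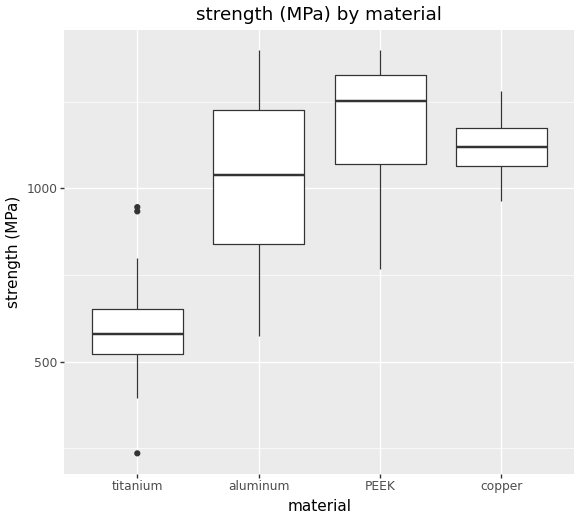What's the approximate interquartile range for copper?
Q3 ≈ 1200, Q1 ≈ 1100; IQR ≈ 100.

≈ 100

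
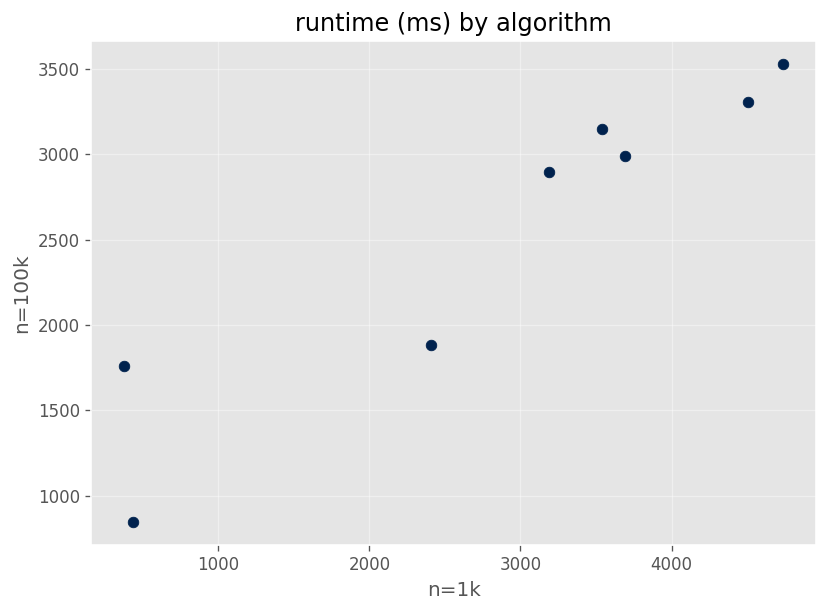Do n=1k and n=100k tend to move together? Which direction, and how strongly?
Points are positively correlated; strong (|r| ≈ 0.9).

positive, strong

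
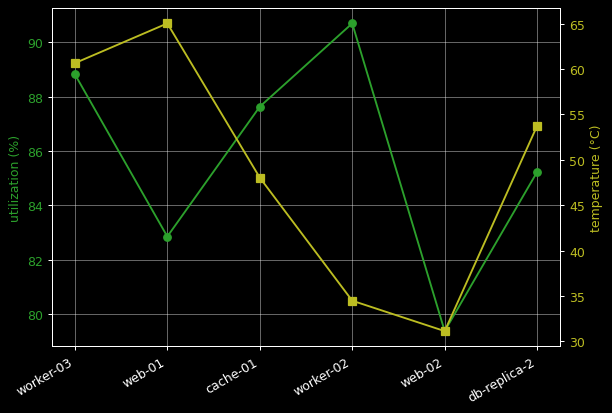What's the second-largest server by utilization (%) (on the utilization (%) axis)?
worker-03

Top 3 (on the utilization (%) axis): worker-02 ≈ 91, worker-03 ≈ 89, cache-01 ≈ 88.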